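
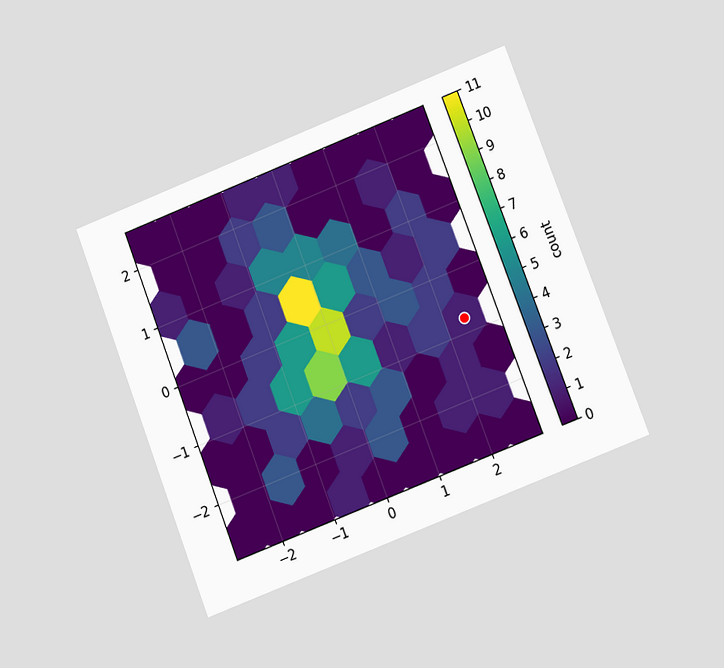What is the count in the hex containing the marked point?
1

The chart is tilted about 21° counter-clockwise and viewed at a slight angle. The marked hex reads 1 on the colorbar.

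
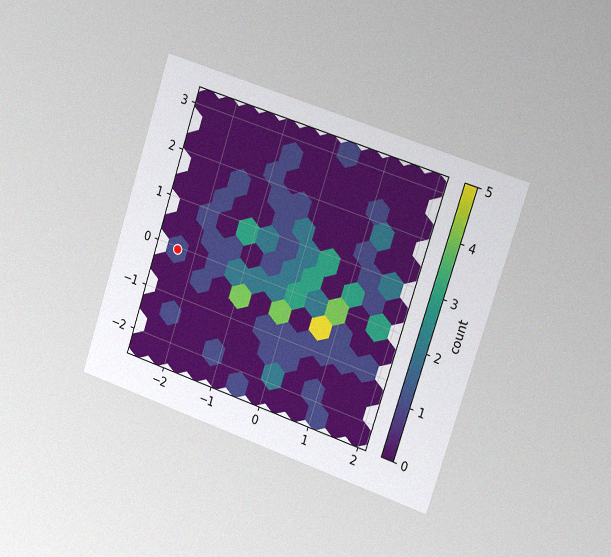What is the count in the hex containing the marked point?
1

The chart is tilted about 18° clockwise and viewed slightly from the right, with some photo noise. The marked hex reads 1 on the colorbar.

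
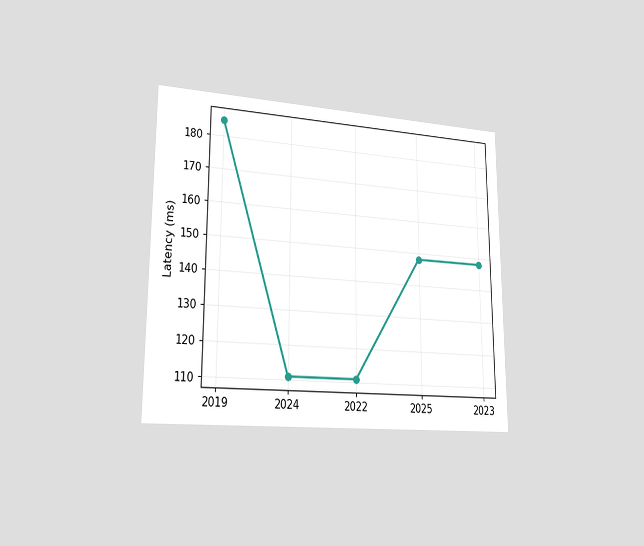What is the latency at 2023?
148ms

The chart is viewed slightly from the left. At 2023, the line is at 148ms.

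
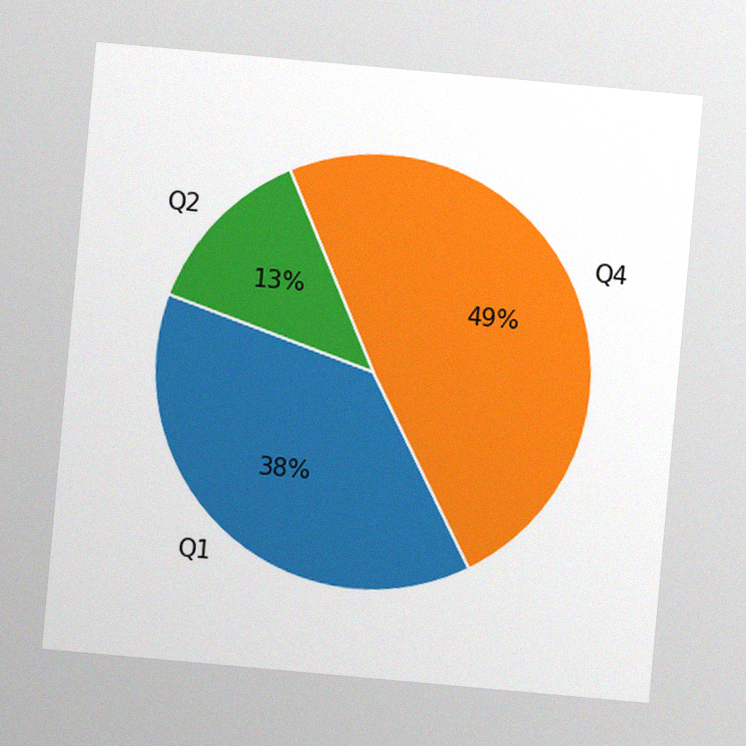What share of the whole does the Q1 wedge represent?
38%

The chart is tilted about 5° clockwise, with some photo noise. The Q1 slice takes up 38% of the pie.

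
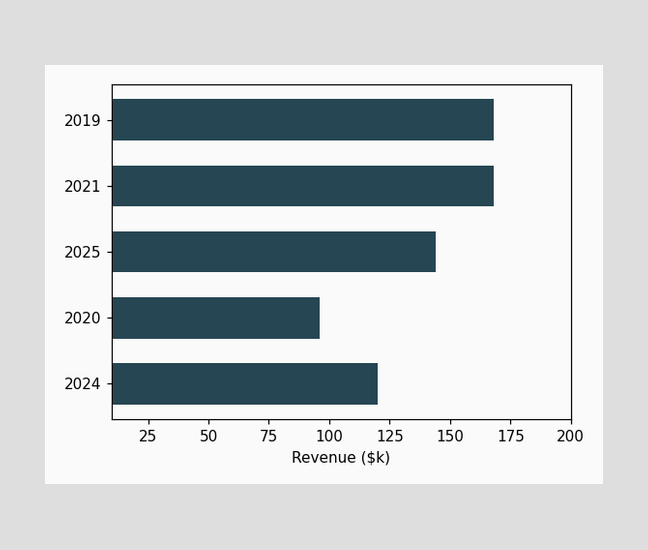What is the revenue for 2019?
Reading along the chart's x-axis, the 2019 bar reaches $168k.

$168k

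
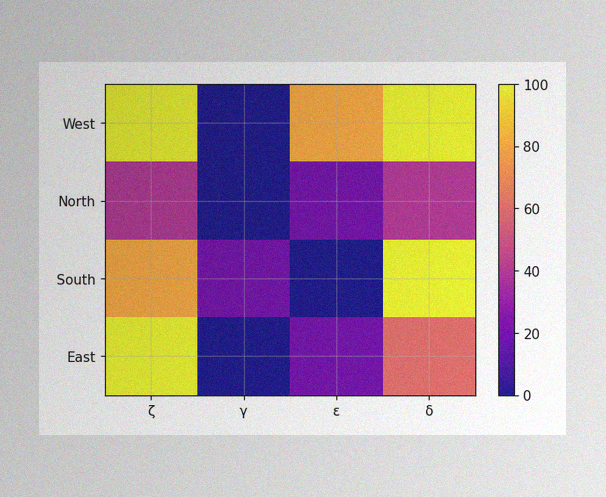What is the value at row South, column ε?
The image has some photo noise and uneven lighting. Matching cell (South, ε) against the colorbar gives 0.

0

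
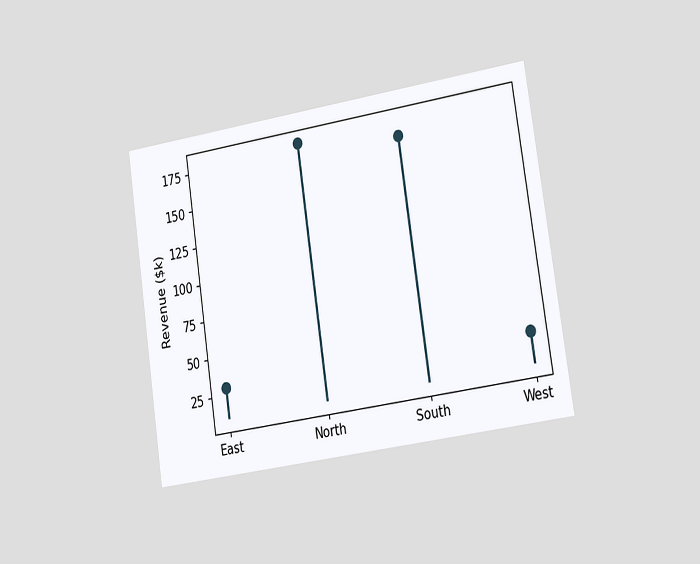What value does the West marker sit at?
The chart is tilted about 9° counter-clockwise and viewed slightly from the right. The West marker sits at $30k.

$30k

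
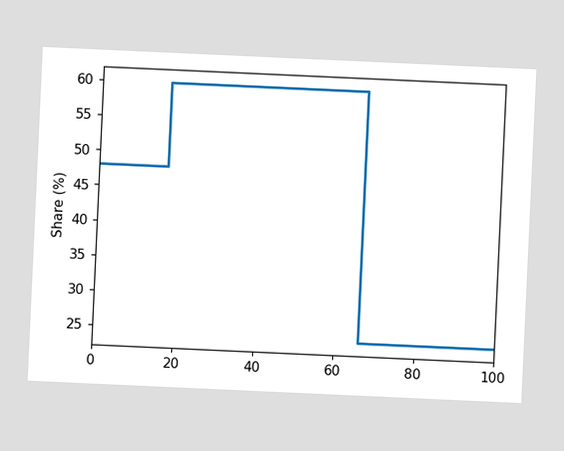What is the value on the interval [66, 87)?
24%

The chart is tilted about 3° clockwise. On [66, 87) the step sits at 24%.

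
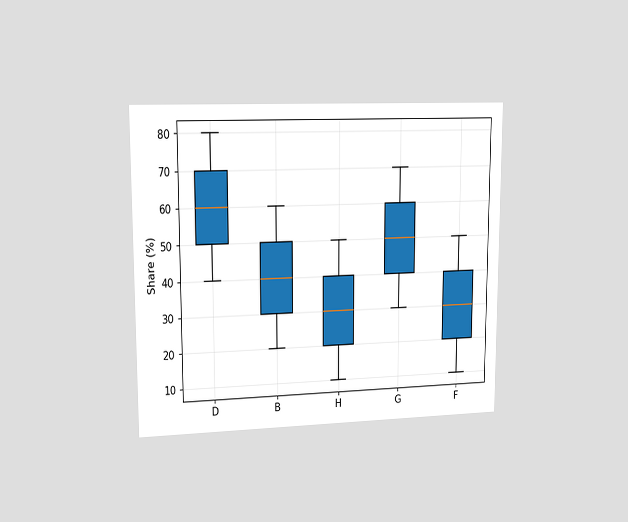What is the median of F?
30%

The chart is viewed slightly from the left. The median line in the F box sits at 30%.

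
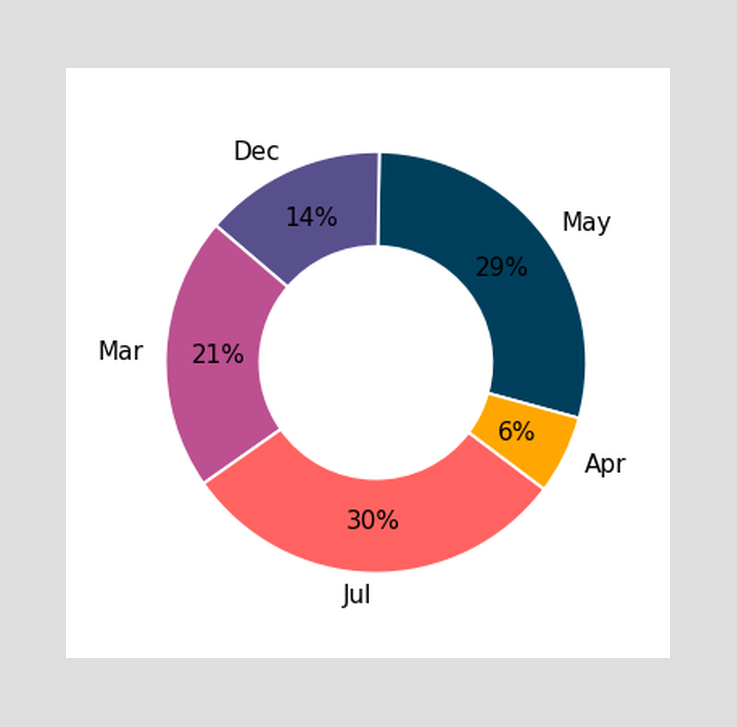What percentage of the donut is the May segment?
29%

The May segment takes up 29% of the ring.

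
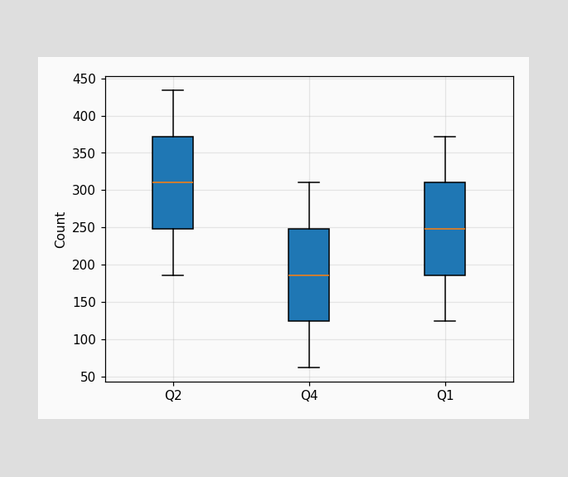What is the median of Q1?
248

The median line in the Q1 box sits at 248.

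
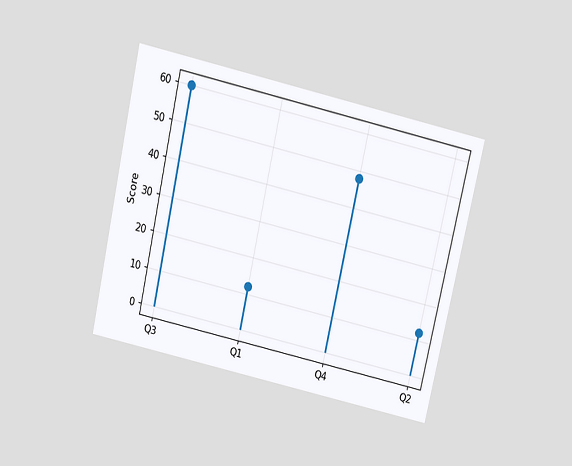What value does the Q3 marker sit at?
The chart is tilted about 13° clockwise and viewed slightly from above. The Q3 marker sits at 60.

60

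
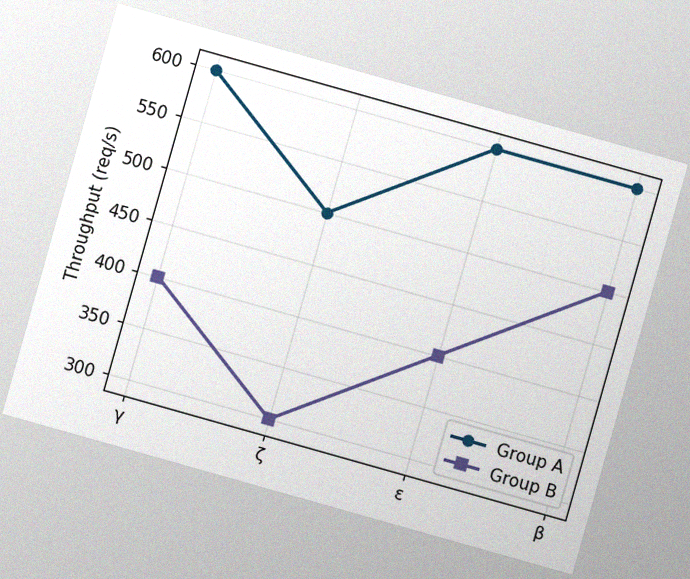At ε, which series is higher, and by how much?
The chart is tilted about 16° clockwise, with some photo noise. At ε, Group A sits above the other line by 200req/s.

Group A, by 200req/s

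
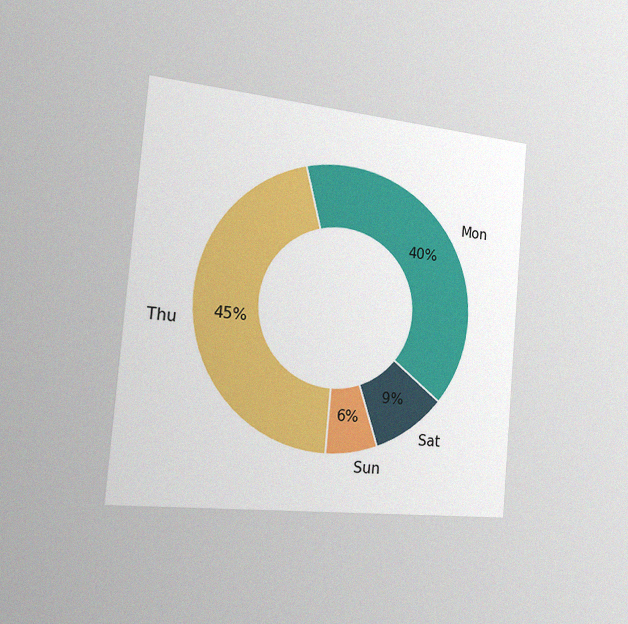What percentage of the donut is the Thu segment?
The chart is tilted about 5° clockwise and viewed slightly from the left, with some photo noise. The Thu segment takes up 45% of the ring.

45%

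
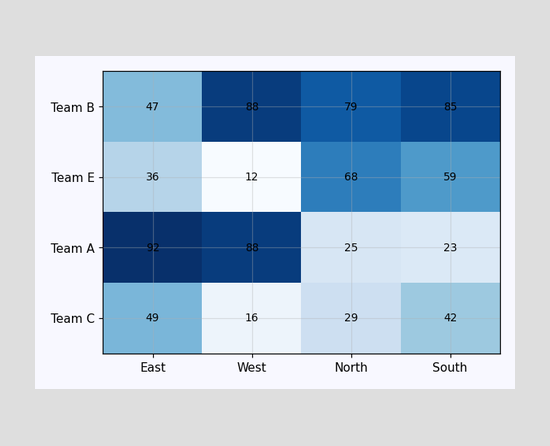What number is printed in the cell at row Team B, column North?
79

The (Team B, North) cell reads 79.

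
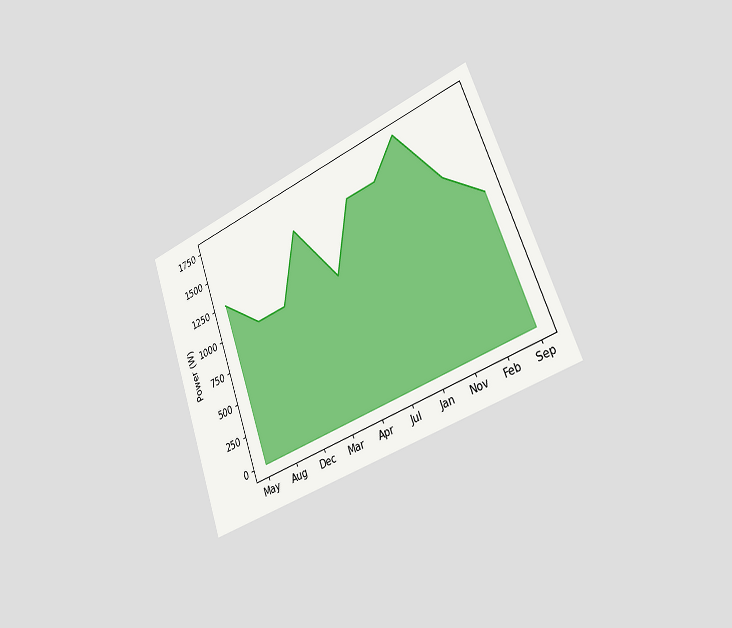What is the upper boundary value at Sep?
The chart is tilted about 20° counter-clockwise and viewed slightly from the right. At Sep the upper boundary is at 1000W.

1000W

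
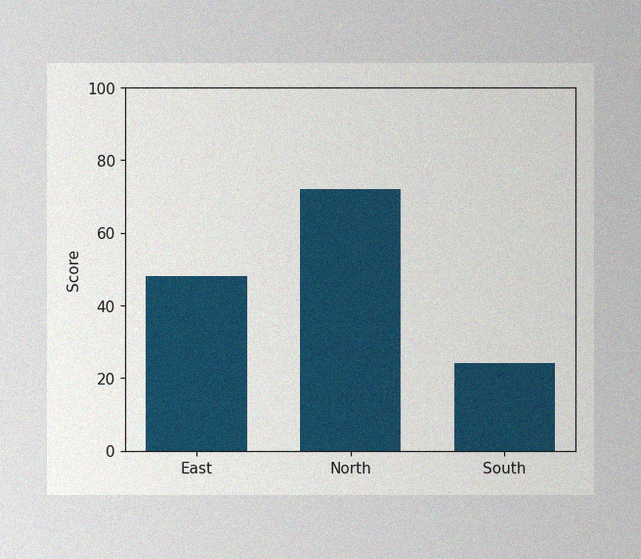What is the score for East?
The image has some photo noise and uneven lighting. Reading along the chart's y-axis, the East bar reaches 48.

48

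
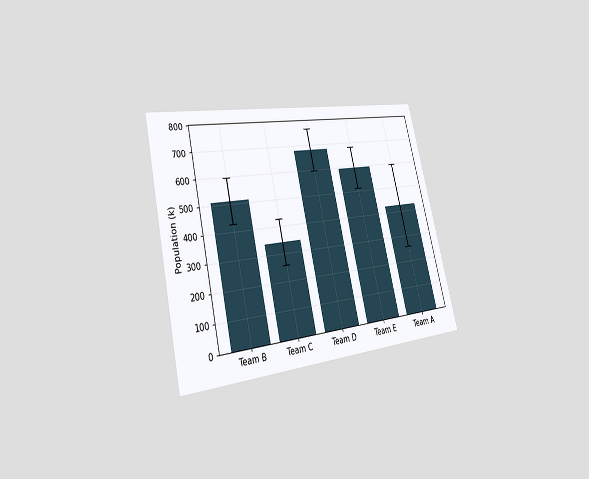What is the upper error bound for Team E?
680k

The chart is tilted about 13° counter-clockwise and viewed slightly from the left. The Team E bar's upper whisker reaches 680k.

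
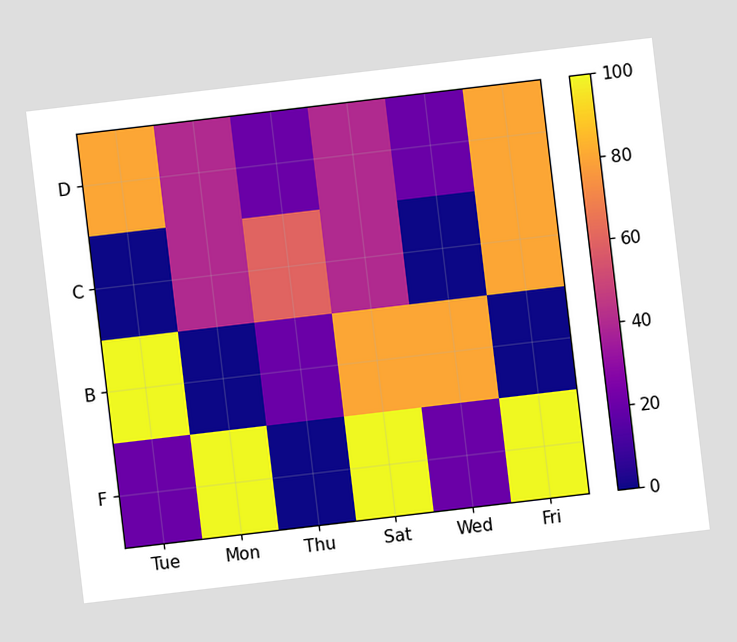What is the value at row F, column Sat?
The chart is tilted about 7° counter-clockwise. Matching cell (F, Sat) against the colorbar gives 100.

100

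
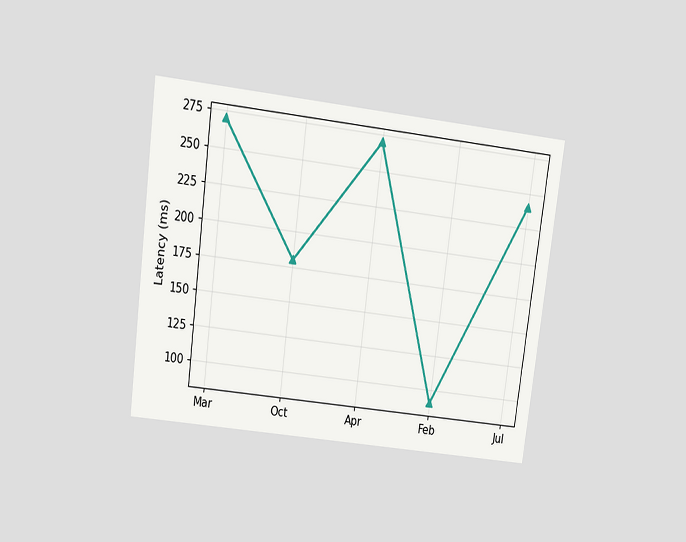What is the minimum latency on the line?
90ms

The chart is tilted about 7° clockwise and viewed slightly from above. The lowest point is at Feb, and reading across to the y-axis gives 90ms.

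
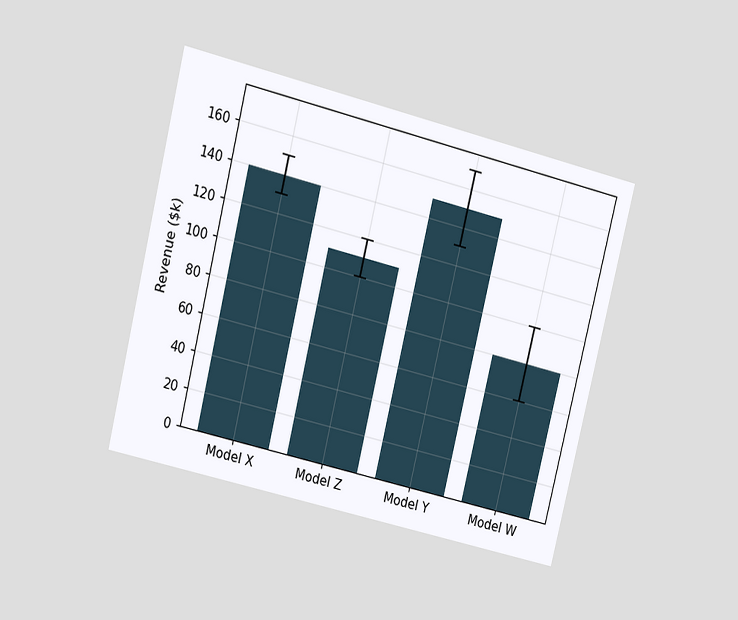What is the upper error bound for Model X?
$150k

The chart is tilted about 14° clockwise and viewed at a slight angle. The Model X bar's upper whisker reaches $150k.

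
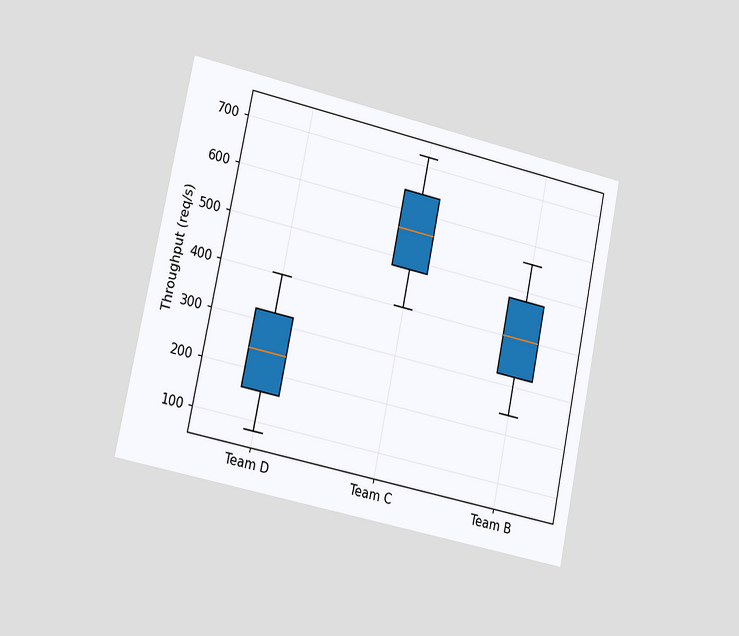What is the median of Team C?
The chart is tilted about 12° clockwise and viewed slightly from the left. The median line in the Team C box sits at 560req/s.

560req/s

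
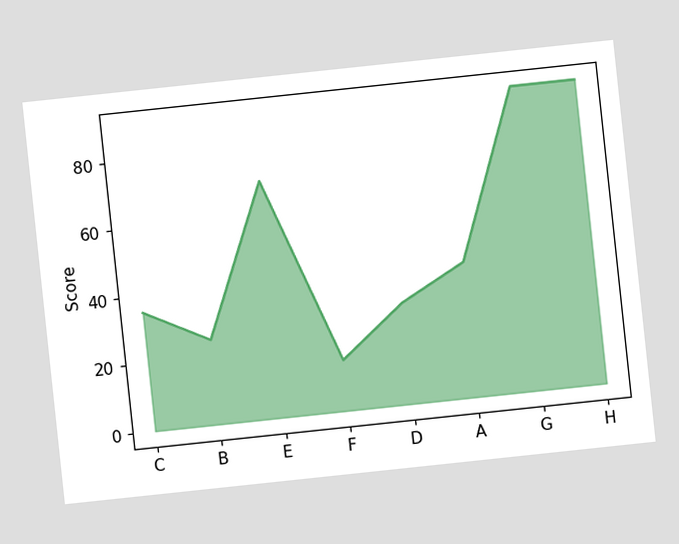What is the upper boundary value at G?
90

The chart is tilted about 6° counter-clockwise. At G the upper boundary is at 90.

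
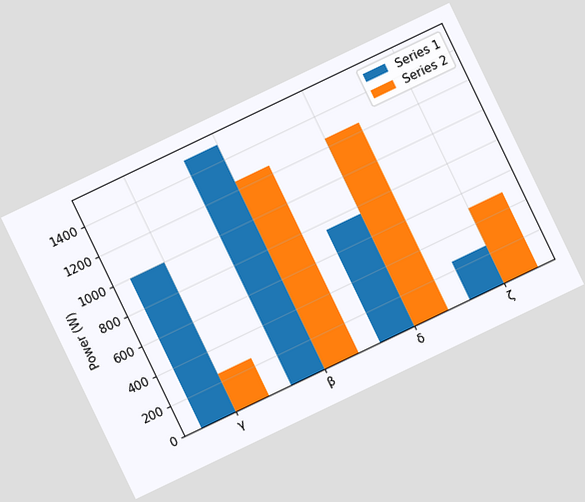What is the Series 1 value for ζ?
250W

The chart is tilted about 26° counter-clockwise. The Series 1 bar at ζ reaches 250W on the y-axis.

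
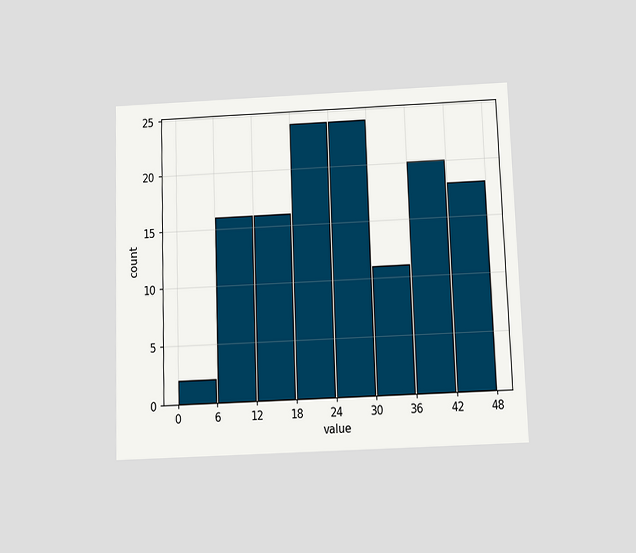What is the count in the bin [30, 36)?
The chart is tilted about 2° counter-clockwise and viewed slightly from below. The [30, 36) bin has height 11.

11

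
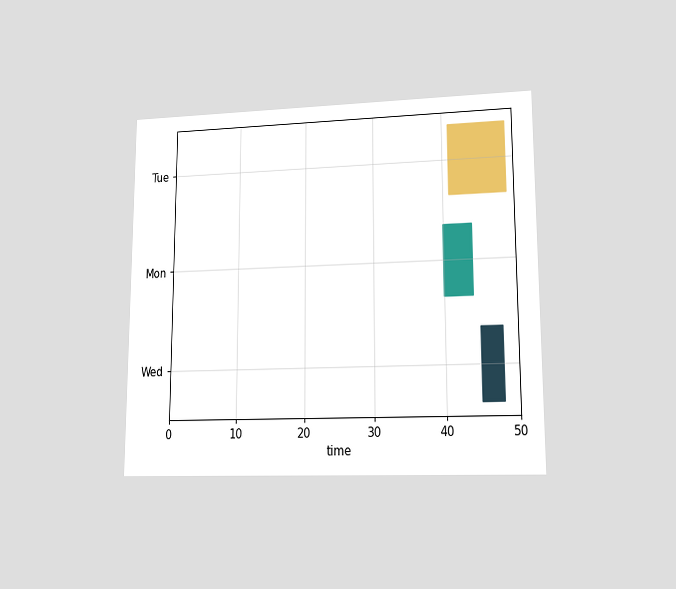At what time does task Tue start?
The chart is viewed at a slight angle. The Tue bar begins at t=41.

41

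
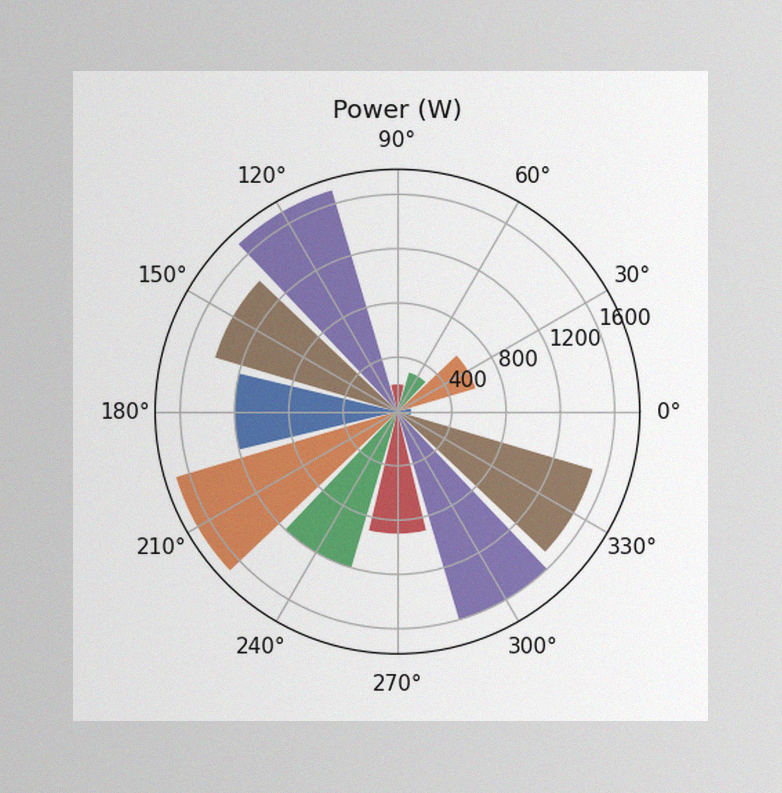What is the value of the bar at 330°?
1500W

The image has some photo noise and uneven lighting. The bar at 330° reaches 1500W on the radial axis.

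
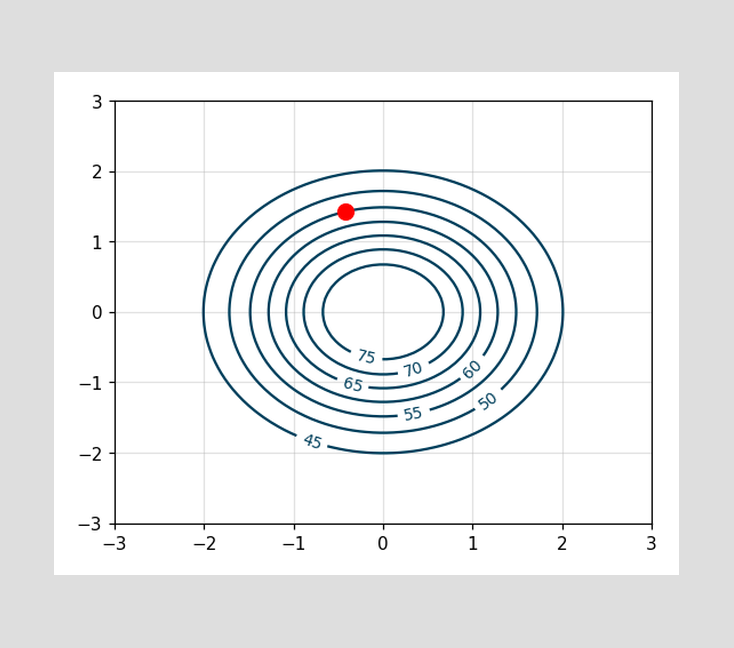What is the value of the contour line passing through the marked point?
55

The marked point sits on the contour labelled 55.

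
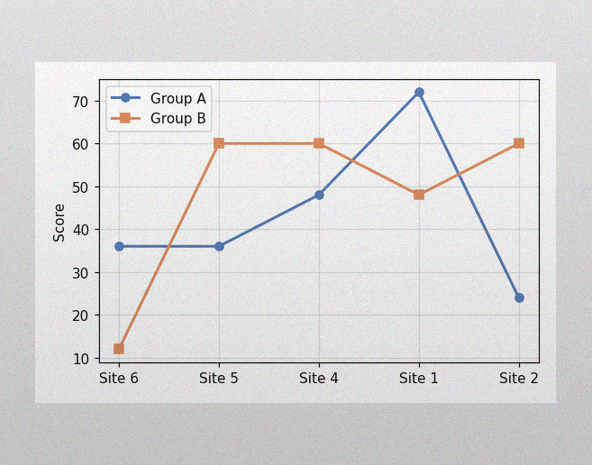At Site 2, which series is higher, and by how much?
The image has some photo noise and uneven lighting. At Site 2, Group B sits above the other line by 36.

Group B, by 36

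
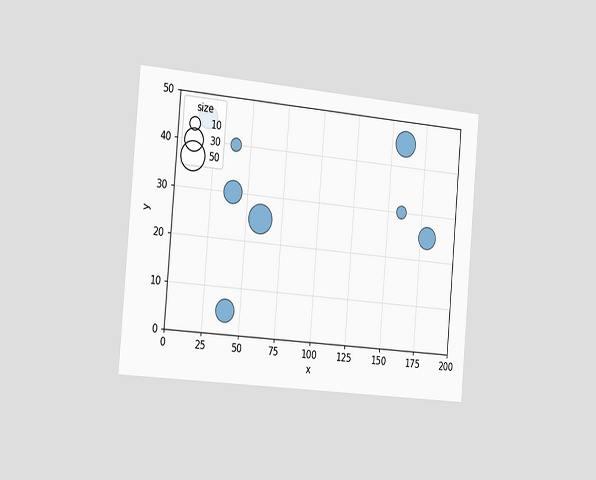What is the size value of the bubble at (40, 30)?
30

The chart is tilted about 5° clockwise and viewed slightly from the left. Matching the bubble at (40, 30) against the size legend gives 30.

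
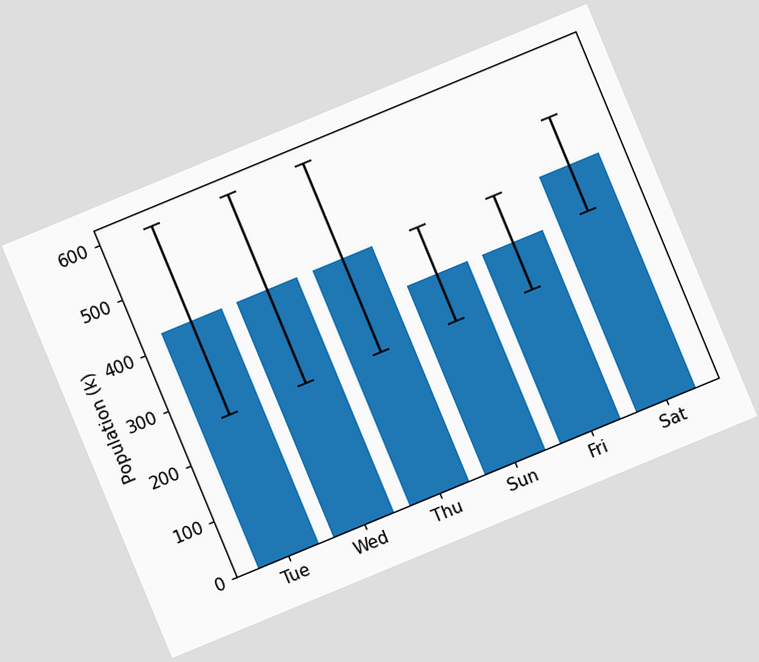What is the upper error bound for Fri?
425k

The chart is tilted about 22° counter-clockwise. The Fri bar's upper whisker reaches 425k.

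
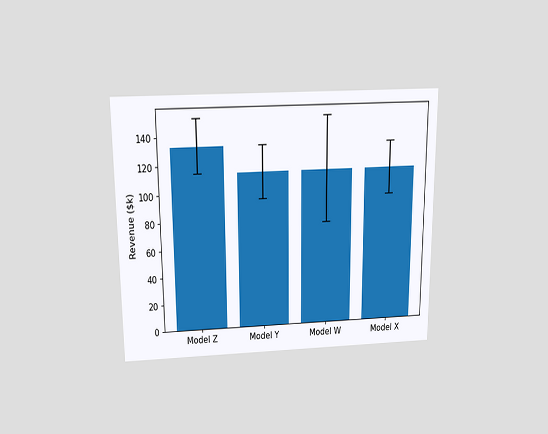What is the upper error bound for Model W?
The chart is viewed slightly from above. The Model W bar's upper whisker reaches $152k.

$152k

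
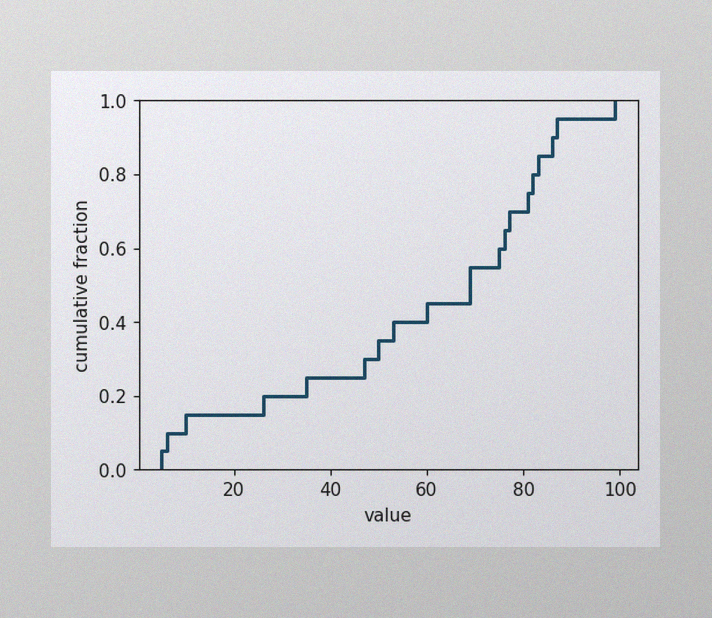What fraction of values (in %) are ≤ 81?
75%

The image has some photo noise and uneven lighting. At x=81 the ECDF step is at 75%.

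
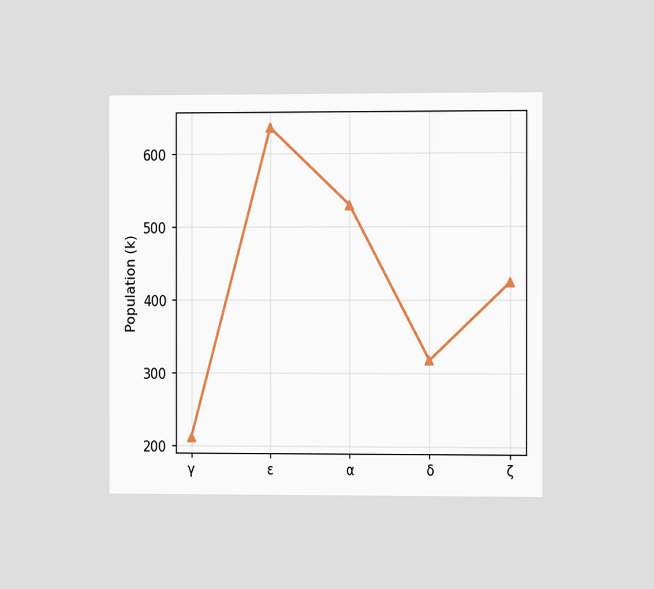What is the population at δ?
The chart is viewed slightly from the right. At δ, the line is at 318k.

318k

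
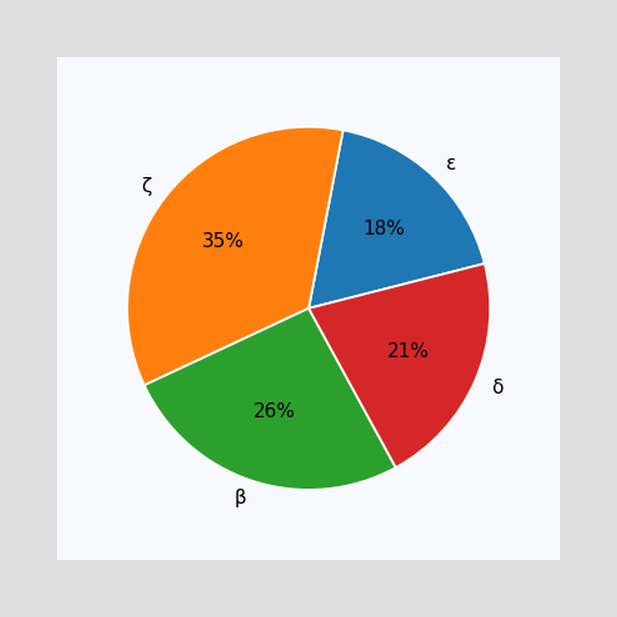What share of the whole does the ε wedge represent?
18%

The ε slice takes up 18% of the pie.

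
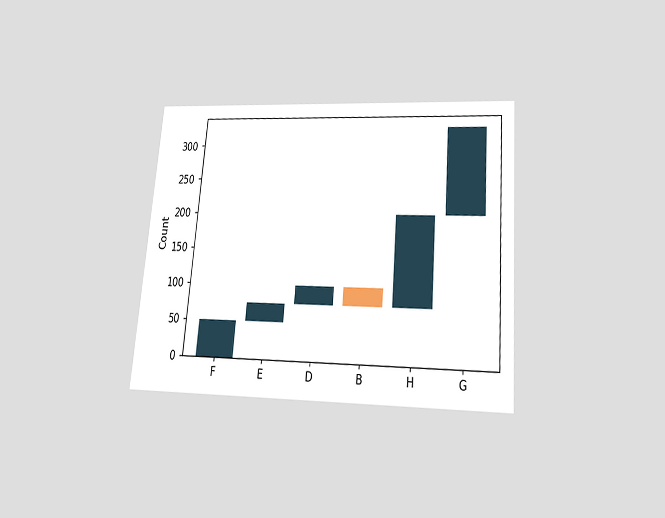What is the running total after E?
The chart is tilted about 5° clockwise and viewed slightly from below. After E the running total reaches 75.

75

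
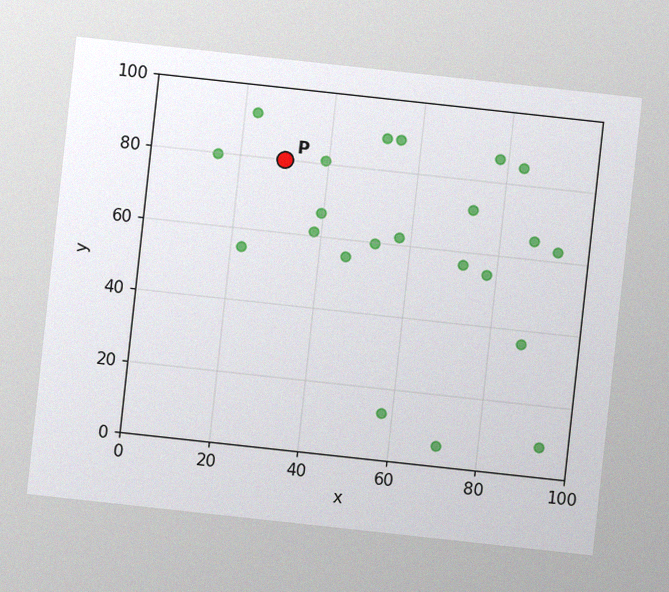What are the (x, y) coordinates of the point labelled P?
The chart is tilted about 6° clockwise, with some photo noise. Following the gridlines from P to each axis, P sits at (30, 80).

(30, 80)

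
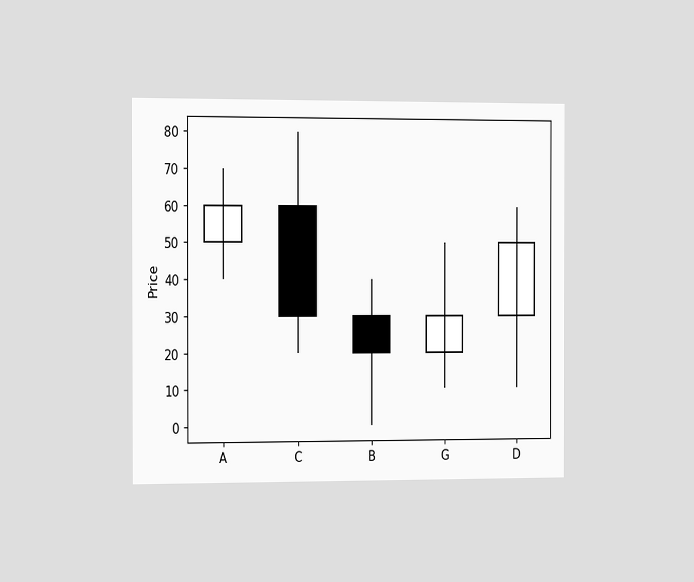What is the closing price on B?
20

The chart is viewed slightly from the left. The B candle closes at 20.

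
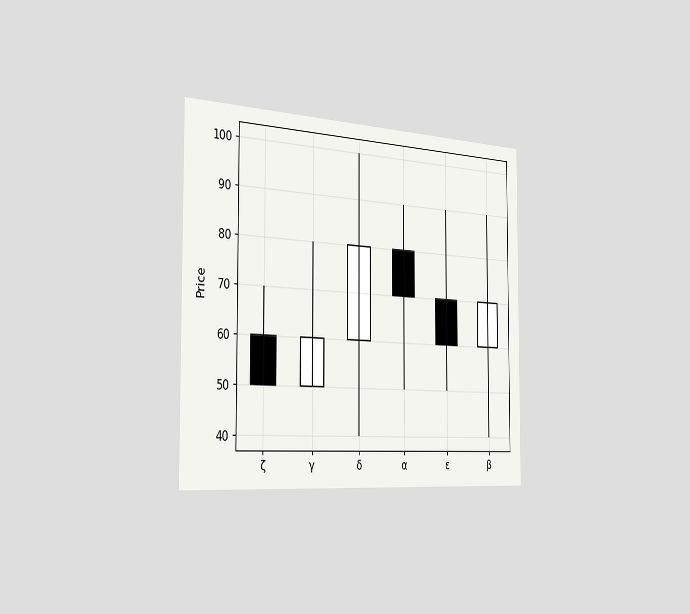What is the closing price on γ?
The chart is viewed slightly from the left. The γ candle closes at 60.

60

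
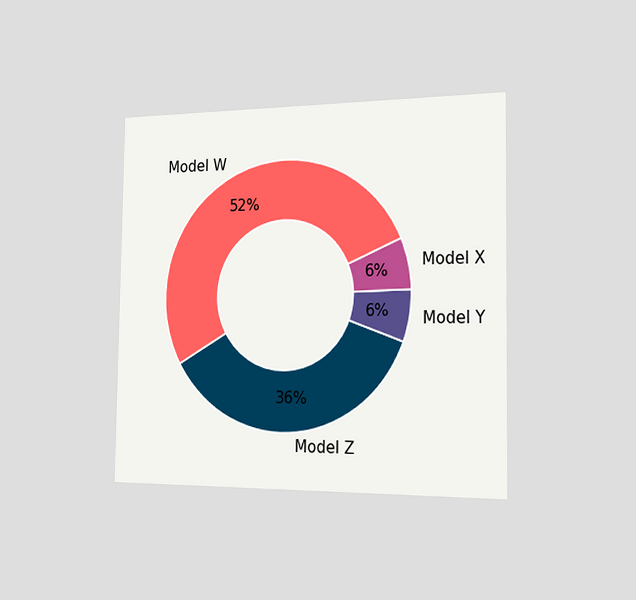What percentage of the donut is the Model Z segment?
36%

The chart is viewed slightly from the right. The Model Z segment takes up 36% of the ring.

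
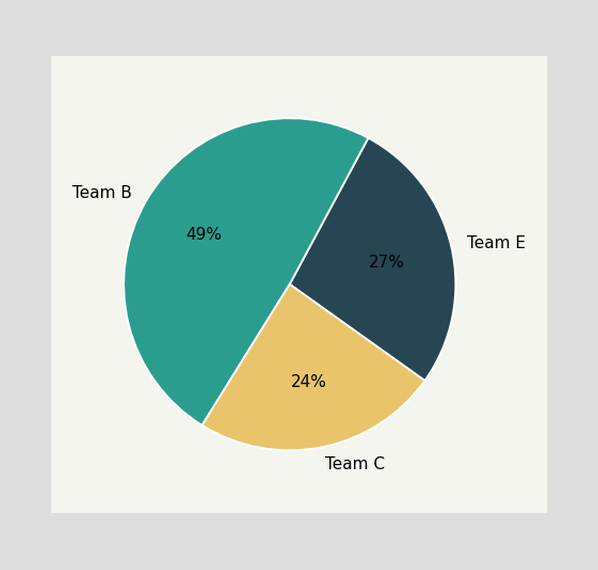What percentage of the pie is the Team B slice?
49%

The Team B slice takes up 49% of the pie.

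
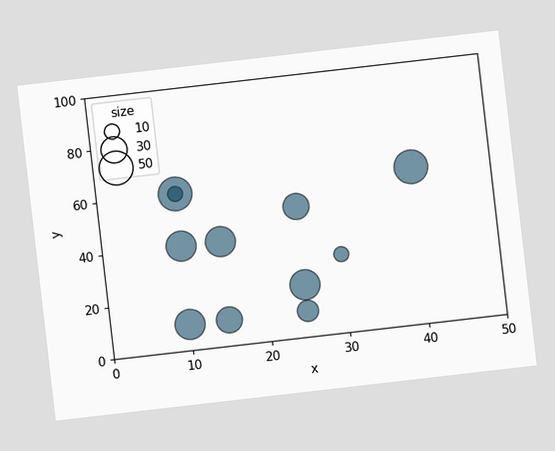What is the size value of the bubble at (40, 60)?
50

The chart is tilted about 7° counter-clockwise. Matching the bubble at (40, 60) against the size legend gives 50.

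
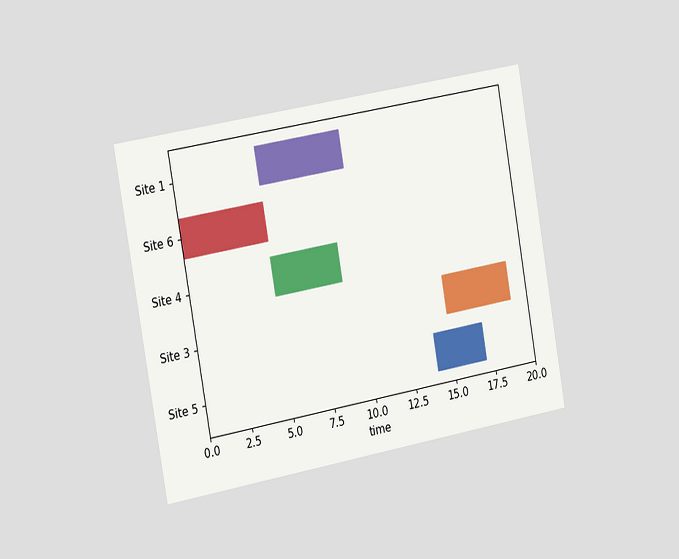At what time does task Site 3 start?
15

The chart is tilted about 10° counter-clockwise and viewed slightly from the left. The Site 3 bar begins at t=15.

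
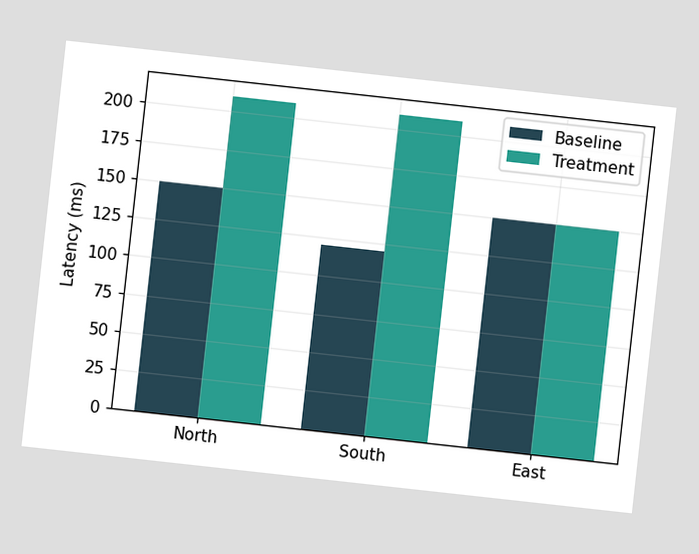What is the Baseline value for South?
120ms

The chart is tilted about 6° clockwise. The Baseline bar at South reaches 120ms on the y-axis.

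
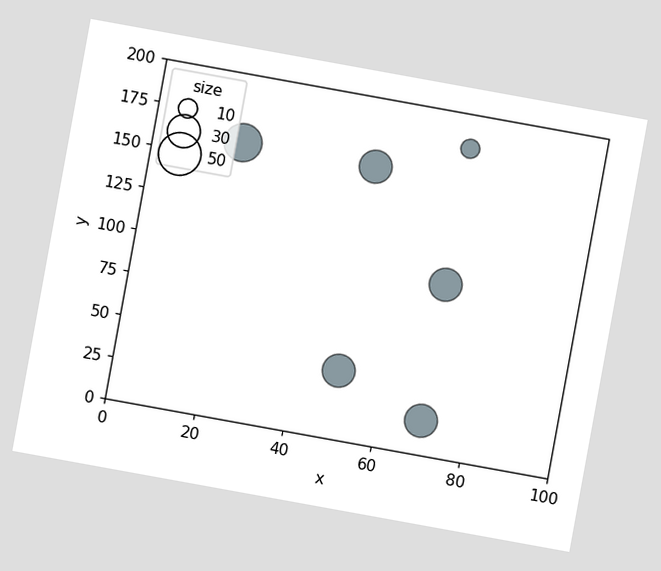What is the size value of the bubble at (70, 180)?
The chart is tilted about 10° clockwise. Matching the bubble at (70, 180) against the size legend gives 10.

10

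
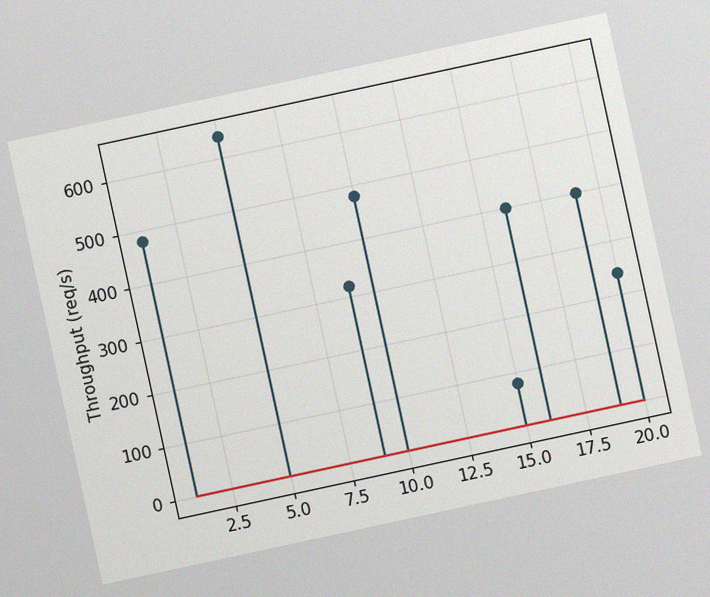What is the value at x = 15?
The chart is tilted about 12° counter-clockwise, with some photo noise. The stem at x=15 reaches 80req/s.

80req/s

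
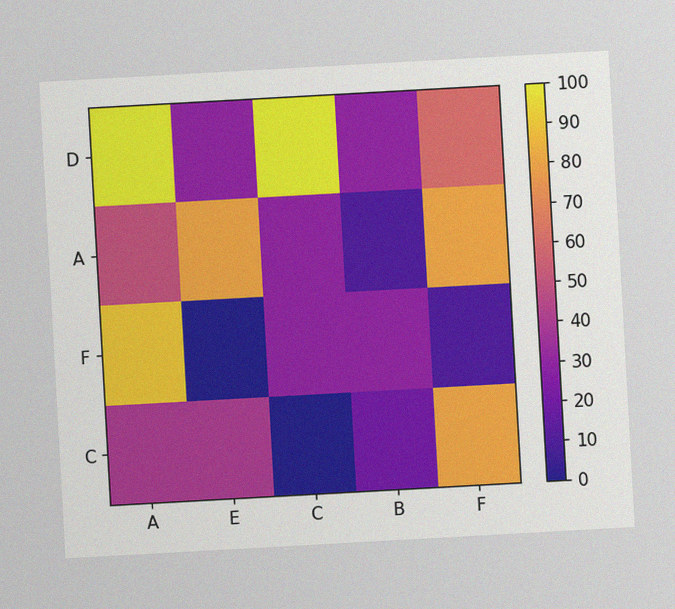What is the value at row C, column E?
40

The chart is tilted about 3° counter-clockwise, with some photo noise. Matching cell (C, E) against the colorbar gives 40.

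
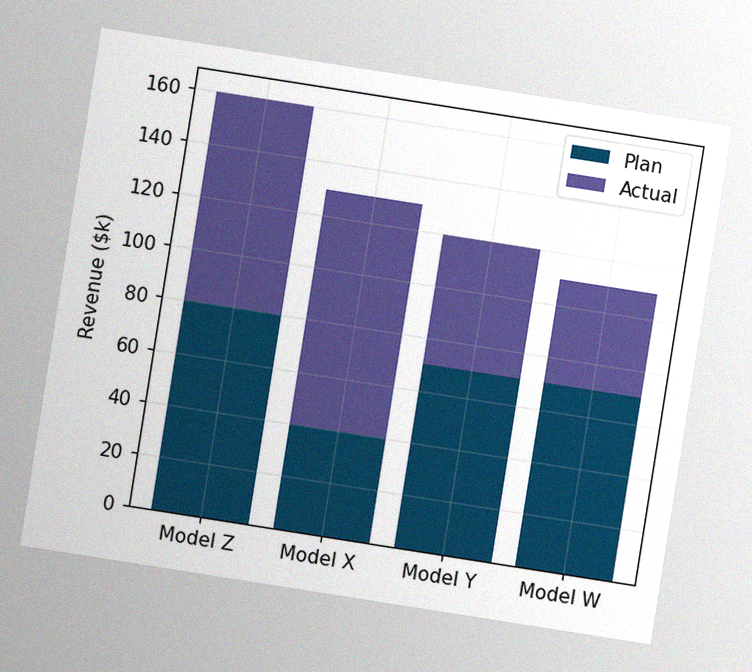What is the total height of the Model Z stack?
The chart is tilted about 9° clockwise, with some photo noise. The Model Z stack's top reaches $160k on the y-axis.

$160k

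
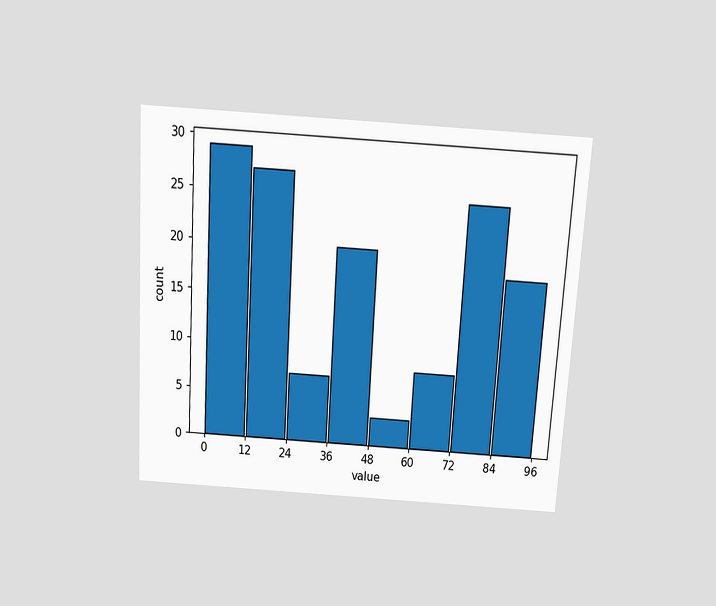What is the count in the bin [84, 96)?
The chart is tilted about 3° clockwise and viewed slightly from above. The [84, 96) bin has height 18.

18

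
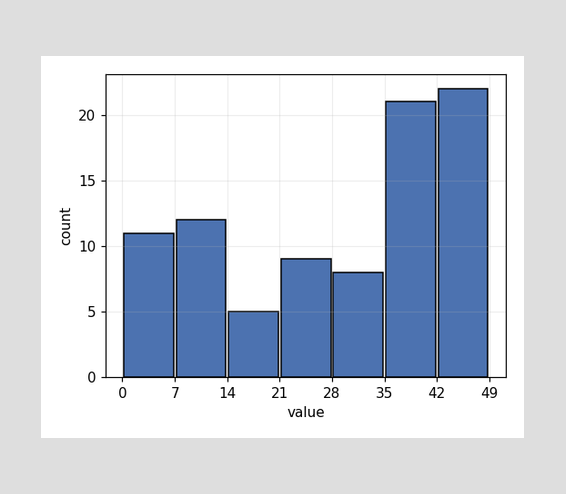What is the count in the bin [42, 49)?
22

The [42, 49) bin has height 22.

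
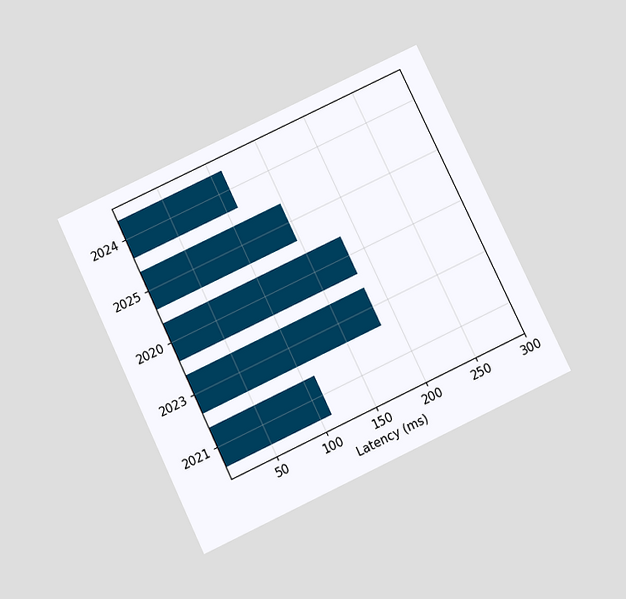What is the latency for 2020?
185ms

The chart is tilted about 25° counter-clockwise and viewed slightly from below. Reading along the chart's x-axis, the 2020 bar reaches 185ms.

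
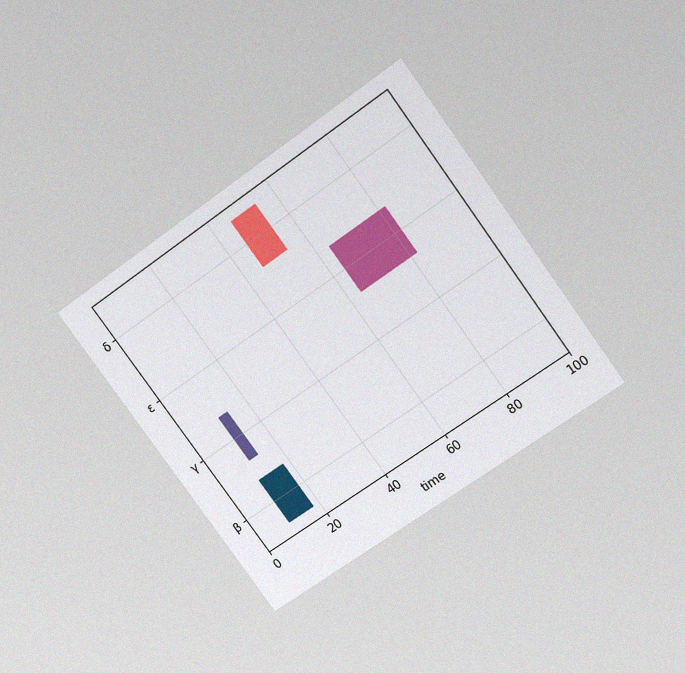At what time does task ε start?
The chart is tilted about 36° counter-clockwise and viewed slightly from above, with some photo noise. The ε bar begins at t=64.

64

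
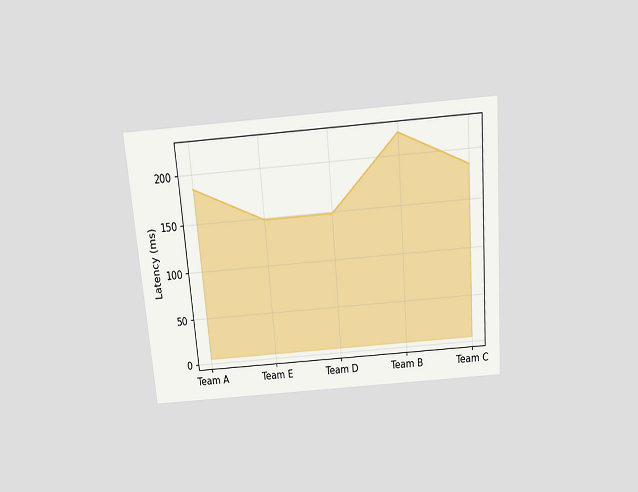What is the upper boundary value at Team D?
148ms

The chart is tilted about 5° counter-clockwise and viewed slightly from above. At Team D the upper boundary is at 148ms.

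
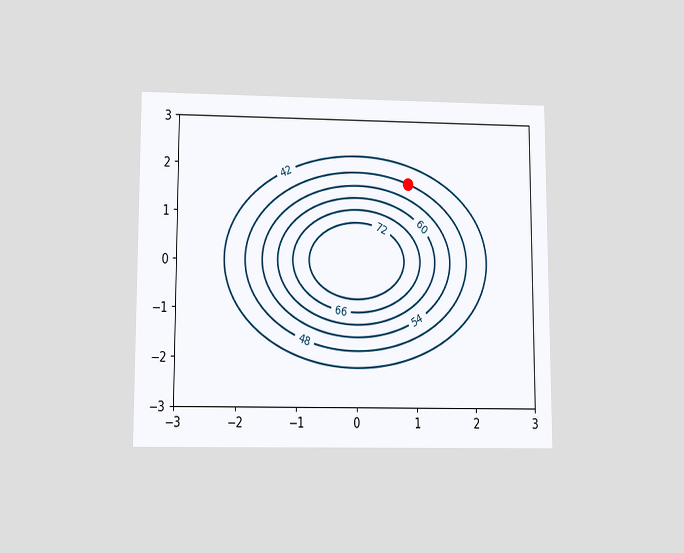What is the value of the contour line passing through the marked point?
The chart is viewed slightly from below. The marked point sits on the contour labelled 48.

48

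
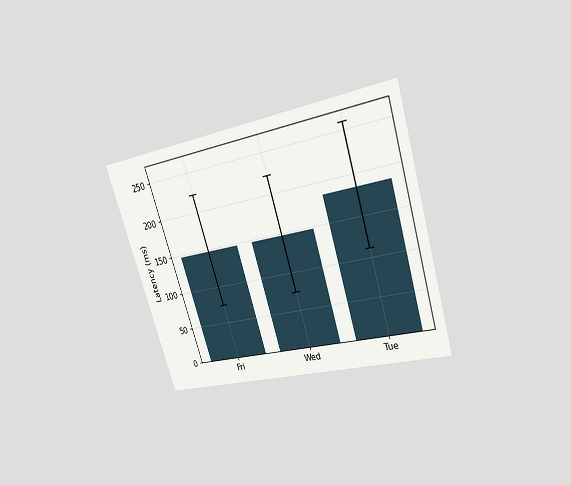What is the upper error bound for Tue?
The chart is tilted about 17° counter-clockwise and viewed at a slight angle. The Tue bar's upper whisker reaches 259ms.

259ms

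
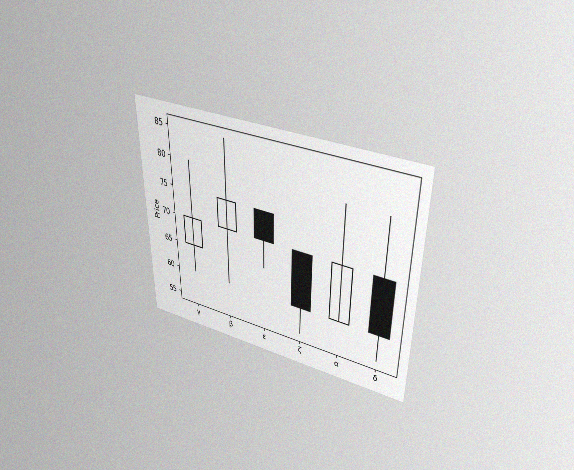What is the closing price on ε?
The chart is viewed slightly from above, with some photo noise. The ε candle closes at 70.

70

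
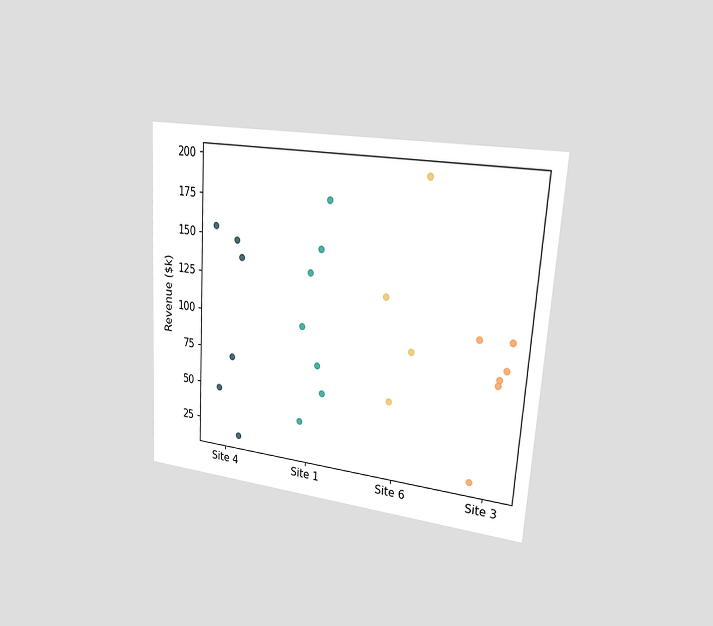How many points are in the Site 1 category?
The chart is tilted about 4° clockwise and viewed slightly from the right. Counting the markers in the Site 1 column gives 7.

7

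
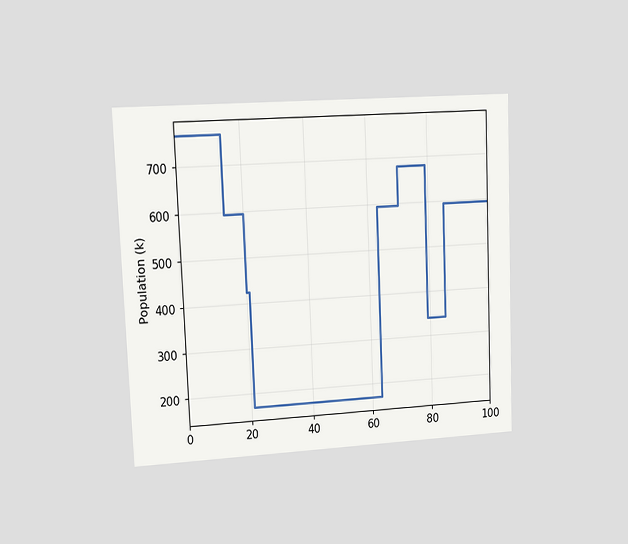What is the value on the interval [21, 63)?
The chart is tilted about 2° counter-clockwise and viewed at a slight angle. On [21, 63) the step sits at 170k.

170k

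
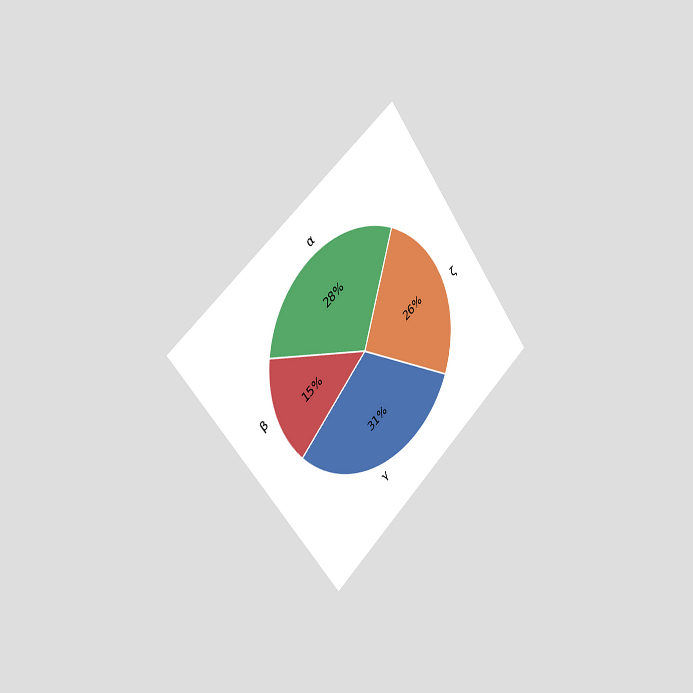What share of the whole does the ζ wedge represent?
26%

The chart is tilted about 36° counter-clockwise and viewed slightly from the left. The ζ slice takes up 26% of the pie.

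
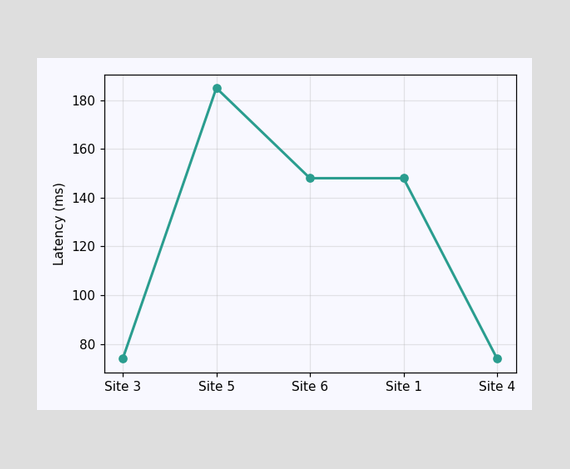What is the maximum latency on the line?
The highest point is at Site 5, and reading across to the y-axis gives 185ms.

185ms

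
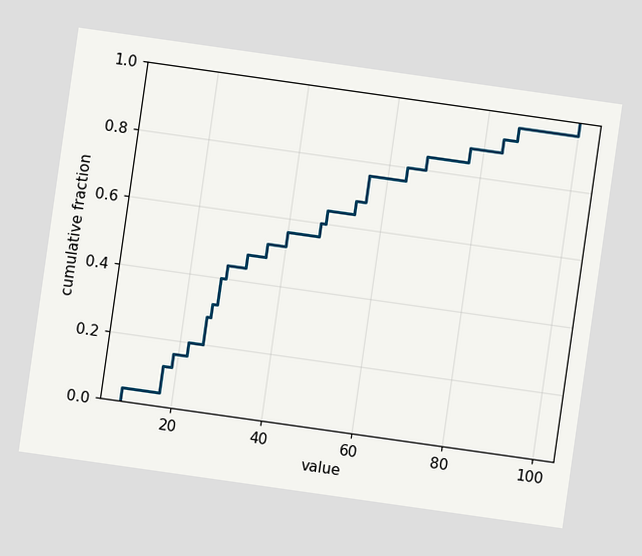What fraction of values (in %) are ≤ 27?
The chart is tilted about 8° clockwise. At x=27 the ECDF step is at 40%.

40%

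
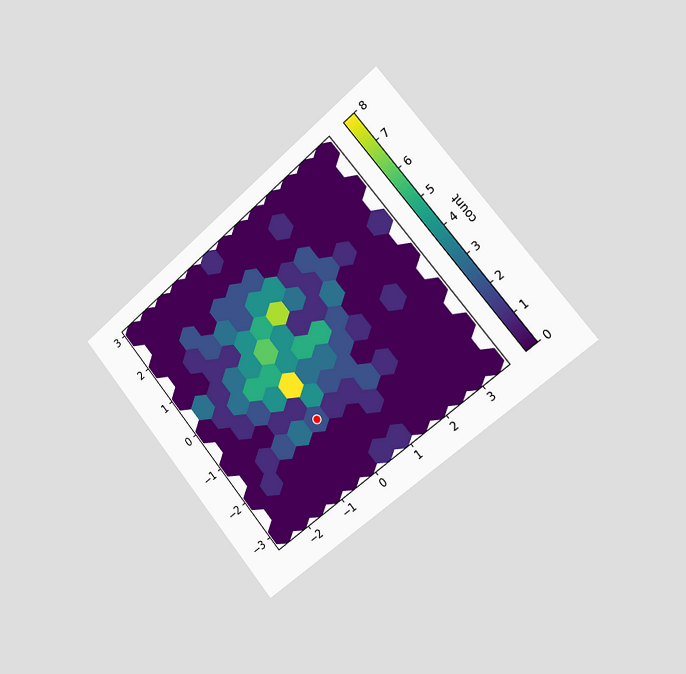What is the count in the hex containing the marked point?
The chart is tilted about 40° counter-clockwise and viewed slightly from the right. The marked hex reads 2 on the colorbar.

2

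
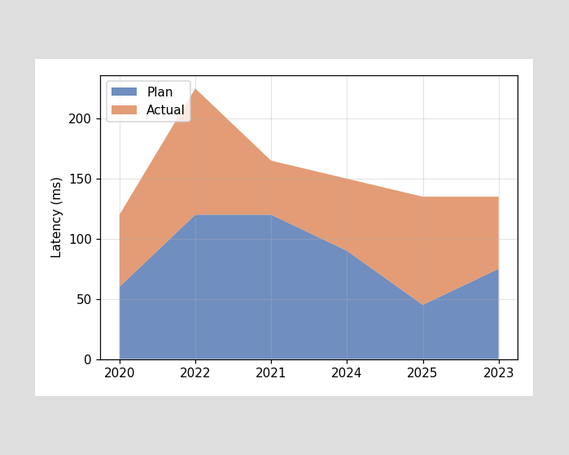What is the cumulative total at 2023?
135ms

The stacked total at 2023 reaches 135ms.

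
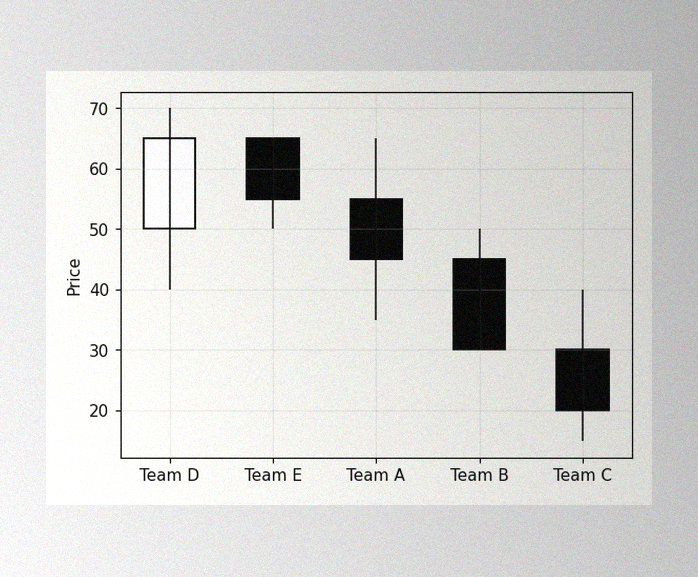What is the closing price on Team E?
The image has some photo noise and uneven lighting. The Team E candle closes at 55.

55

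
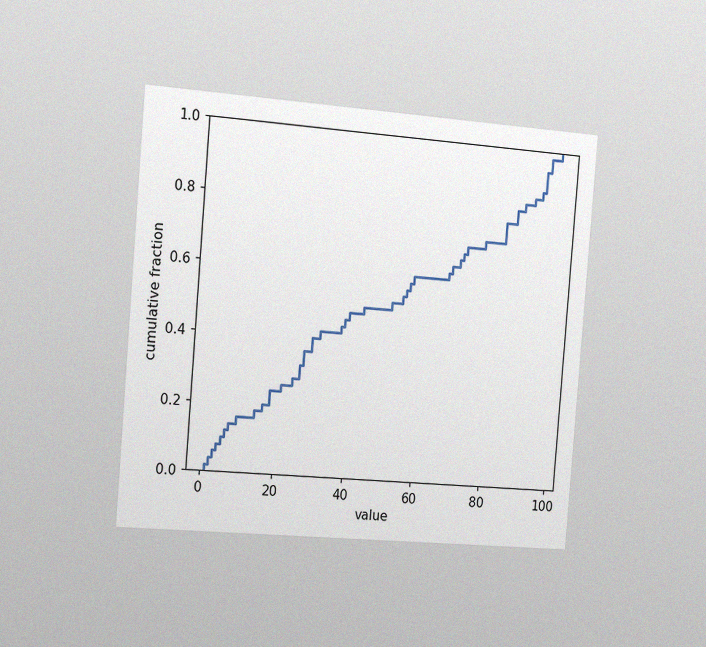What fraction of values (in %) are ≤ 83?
78%

The chart is tilted about 5° clockwise and viewed slightly from the left, with some photo noise. At x=83 the ECDF step is at 78%.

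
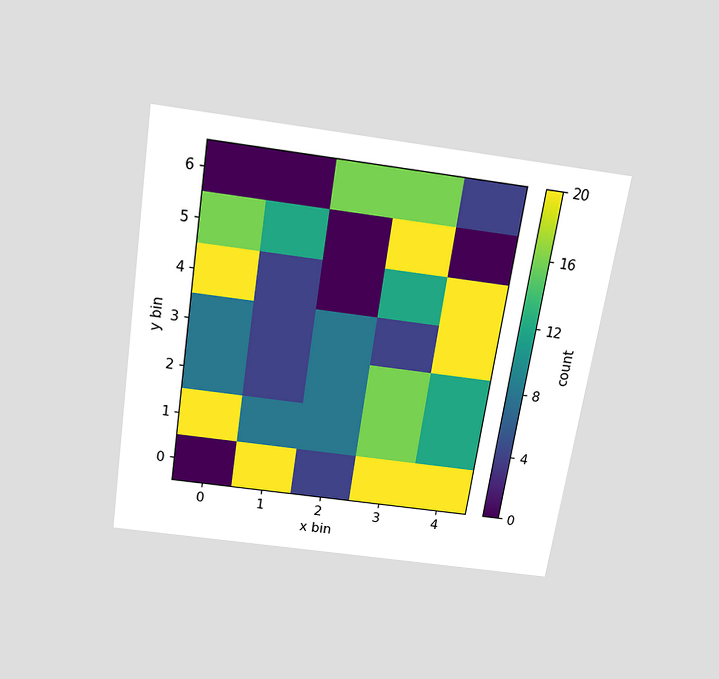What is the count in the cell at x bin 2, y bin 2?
The chart is tilted about 9° clockwise and viewed slightly from above. Matching the cell (2, 2) against the colorbar gives 8.

8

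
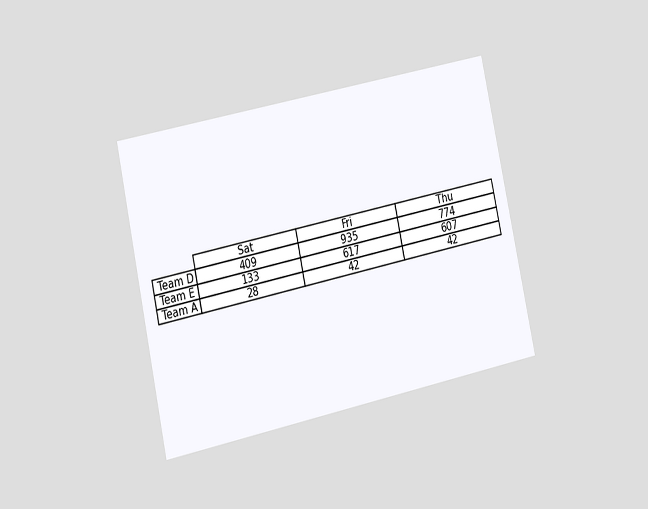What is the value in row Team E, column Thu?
The chart is tilted about 12° counter-clockwise and viewed slightly from the left. The (Team E, Thu) cell reads 607.

607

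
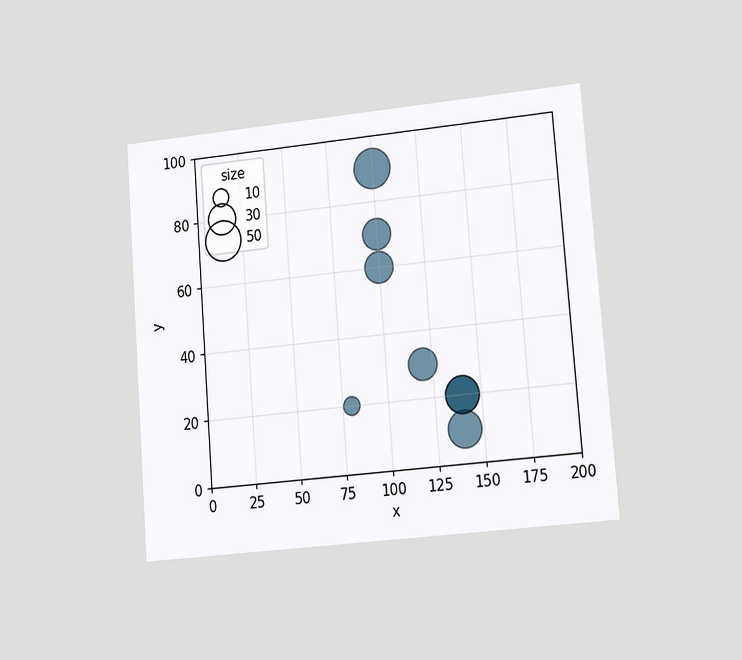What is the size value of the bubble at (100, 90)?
The chart is tilted about 4° counter-clockwise and viewed slightly from the right. Matching the bubble at (100, 90) against the size legend gives 50.

50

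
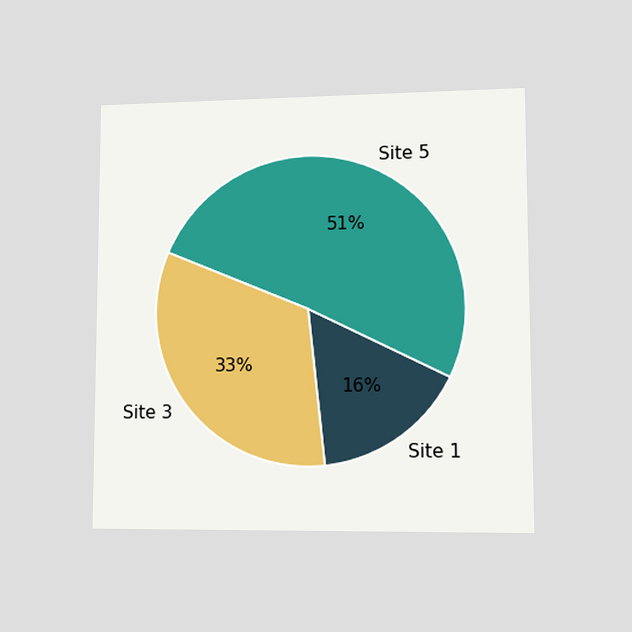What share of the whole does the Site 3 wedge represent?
33%

The chart is viewed at a slight angle. The Site 3 slice takes up 33% of the pie.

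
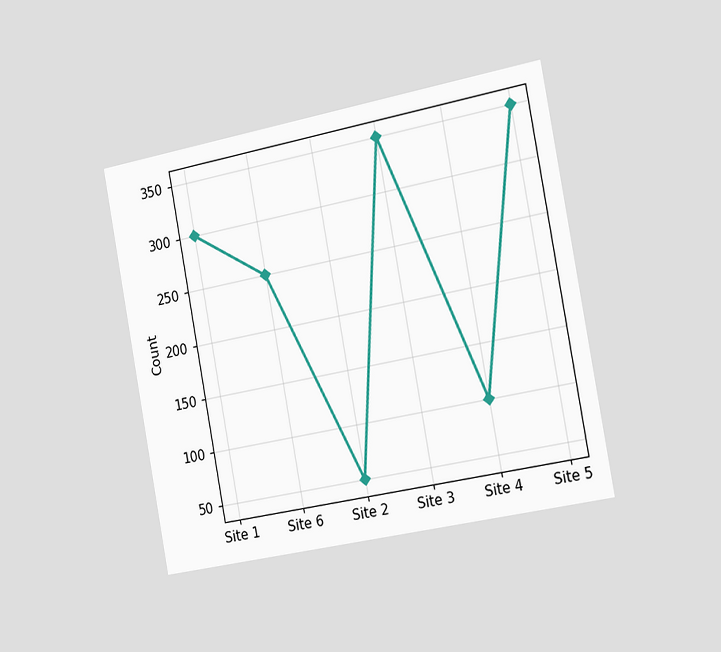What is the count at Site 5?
350

The chart is tilted about 11° counter-clockwise and viewed slightly from the right. At Site 5, the line is at 350.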